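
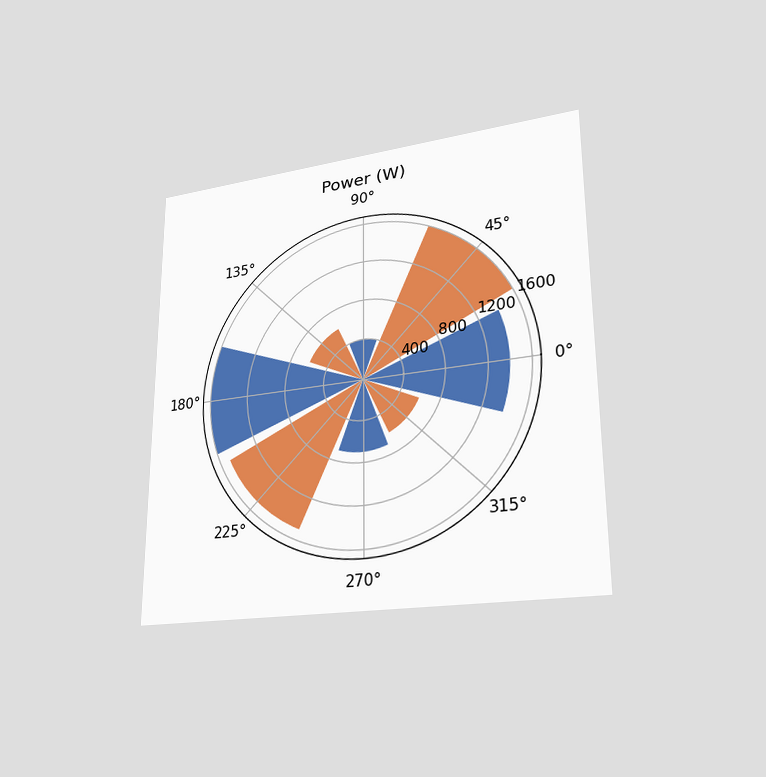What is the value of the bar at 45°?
The chart is viewed at a slight angle. The bar at 45° reaches 1600W on the radial axis.

1600W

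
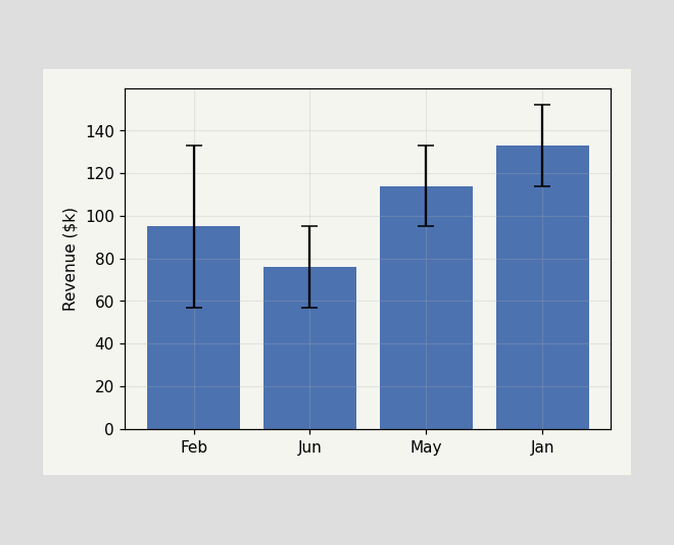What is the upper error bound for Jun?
The Jun bar's upper whisker reaches $95k.

$95k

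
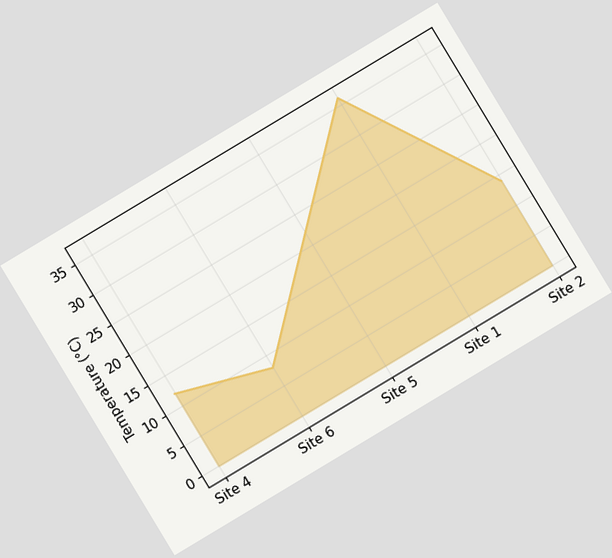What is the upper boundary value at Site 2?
14°C

The chart is tilted about 31° counter-clockwise. At Site 2 the upper boundary is at 14°C.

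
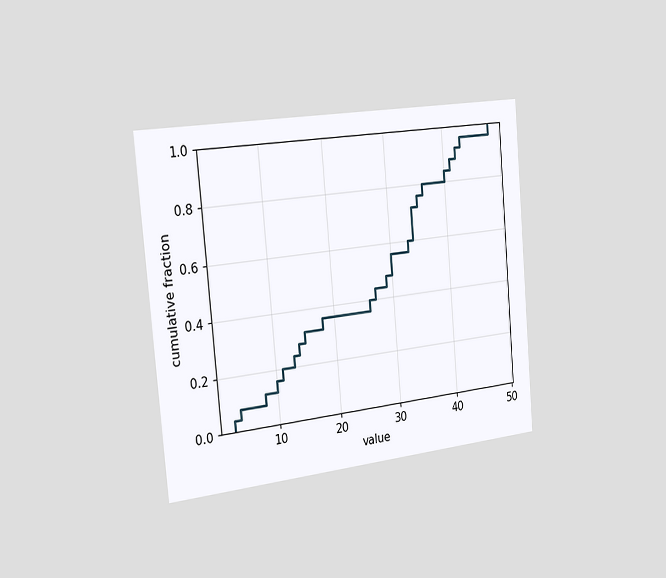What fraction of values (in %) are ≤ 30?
The chart is tilted about 5° counter-clockwise and viewed slightly from the left. At x=30 the ECDF step is at 56%.

56%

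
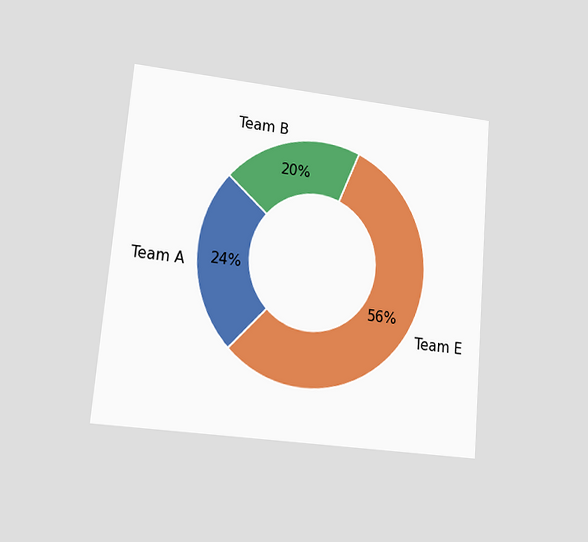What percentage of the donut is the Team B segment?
20%

The chart is tilted about 5° clockwise and viewed at a slight angle. The Team B segment takes up 20% of the ring.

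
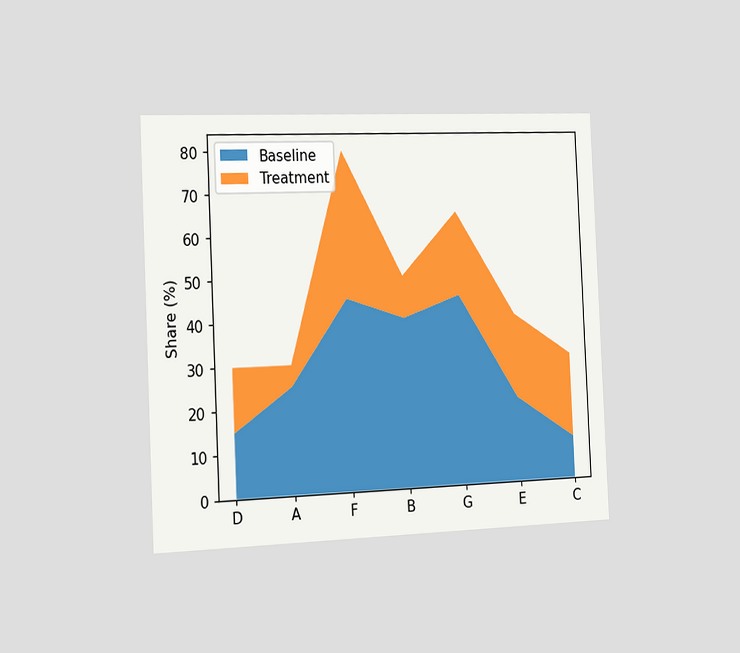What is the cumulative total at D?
30%

The chart is tilted about 3° counter-clockwise and viewed slightly from the left. The stacked total at D reaches 30%.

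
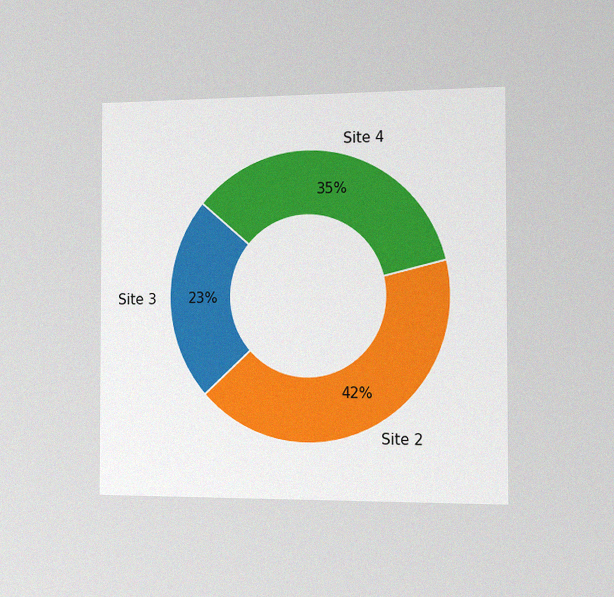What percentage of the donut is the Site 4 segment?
The chart is viewed slightly from the right, with some photo noise. The Site 4 segment takes up 35% of the ring.

35%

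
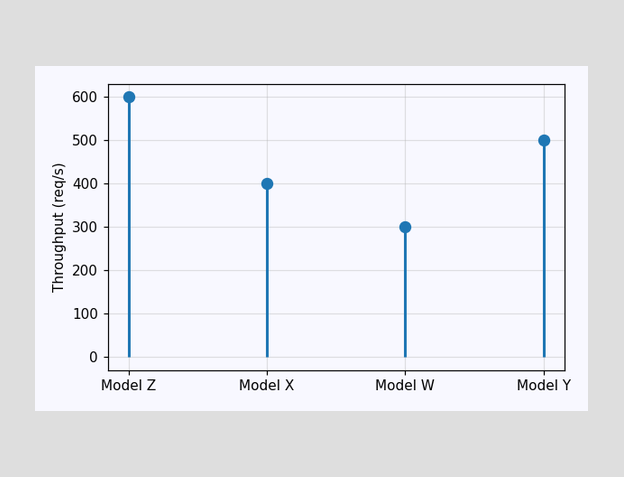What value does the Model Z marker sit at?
600req/s

The Model Z marker sits at 600req/s.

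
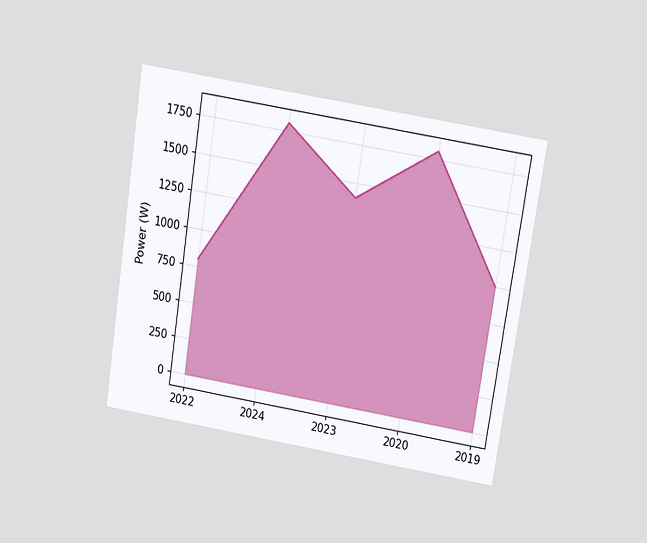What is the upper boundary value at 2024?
1800W

The chart is tilted about 9° clockwise and viewed slightly from above. At 2024 the upper boundary is at 1800W.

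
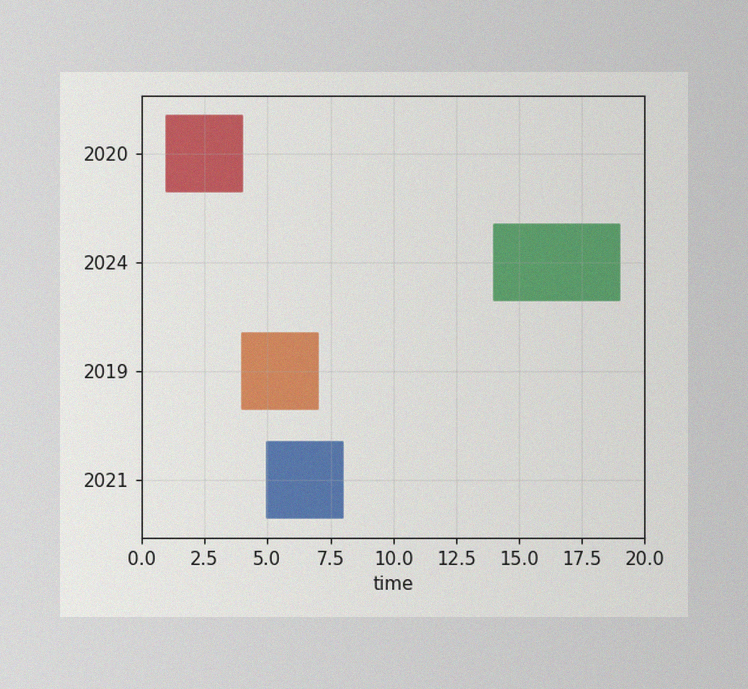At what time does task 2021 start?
5

The image has some photo noise and uneven lighting. The 2021 bar begins at t=5.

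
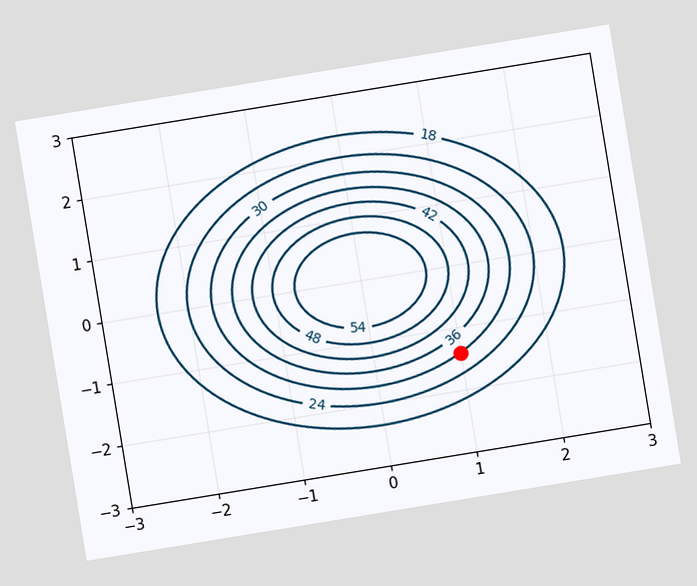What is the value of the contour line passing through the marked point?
30

The chart is tilted about 9° counter-clockwise. The marked point sits on the contour labelled 30.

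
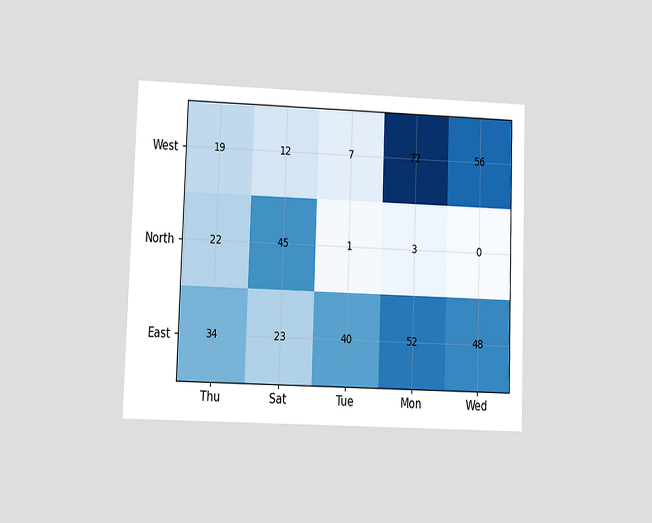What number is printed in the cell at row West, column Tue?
7

The chart is viewed at a slight angle. The (West, Tue) cell reads 7.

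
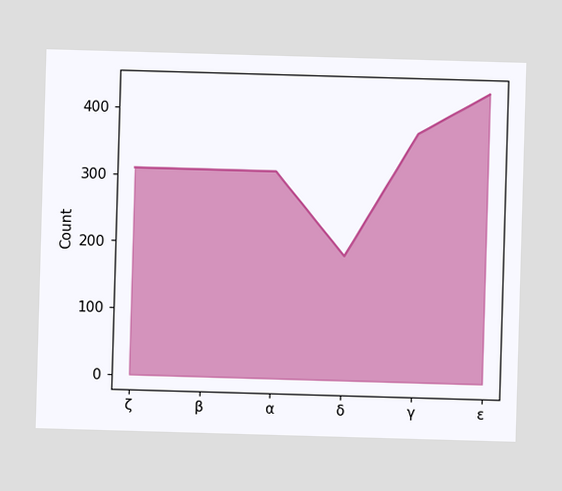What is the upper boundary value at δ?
186

At δ the upper boundary is at 186.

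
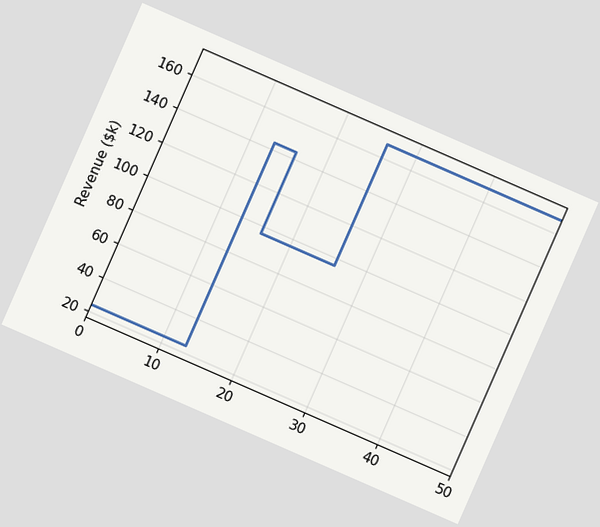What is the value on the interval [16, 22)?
$96k

The chart is tilted about 24° clockwise. On [16, 22) the step sits at $96k.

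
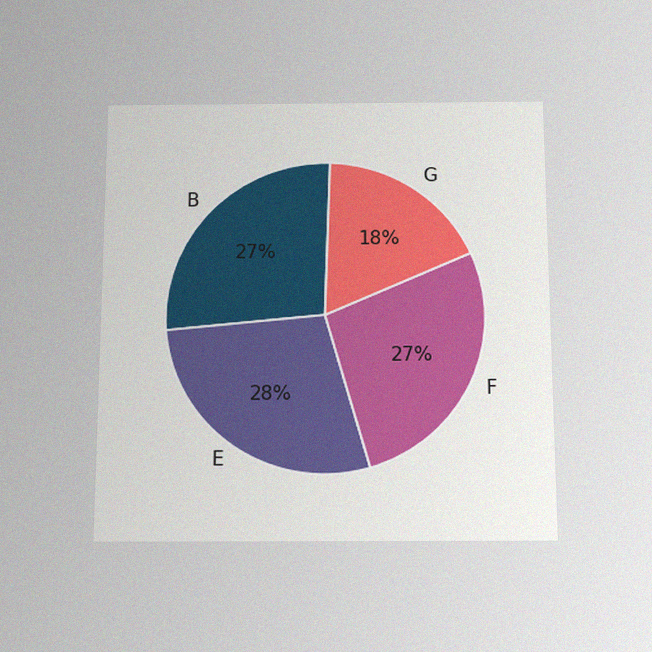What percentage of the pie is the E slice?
The chart is viewed slightly from below, with some photo noise. The E slice takes up 28% of the pie.

28%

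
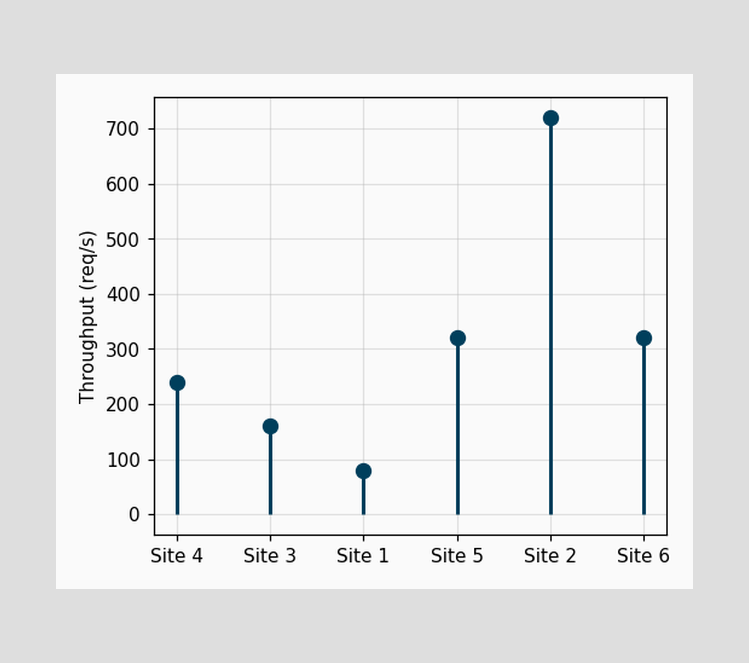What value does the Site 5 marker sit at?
320req/s

The Site 5 marker sits at 320req/s.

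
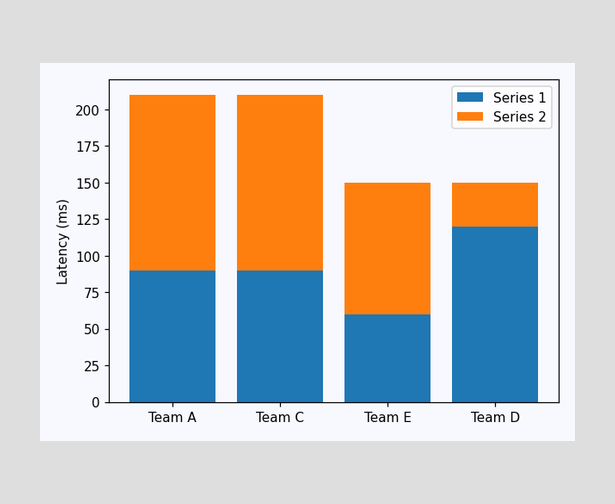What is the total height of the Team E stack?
The Team E stack's top reaches 150ms on the y-axis.

150ms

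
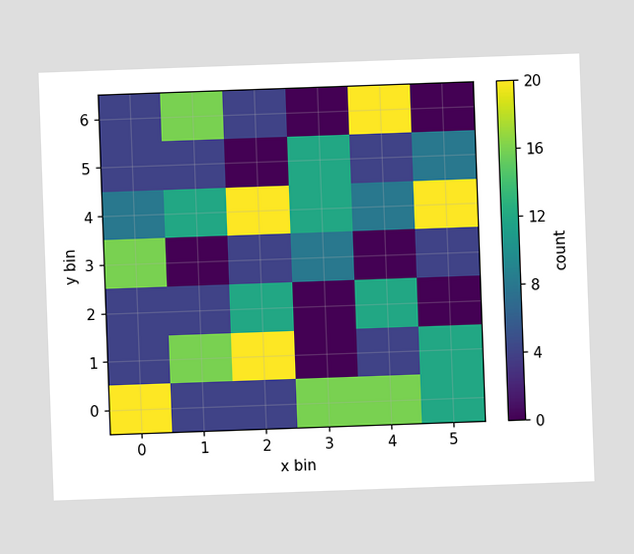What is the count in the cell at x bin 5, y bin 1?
The chart is tilted about 2° counter-clockwise. Matching the cell (5, 1) against the colorbar gives 12.

12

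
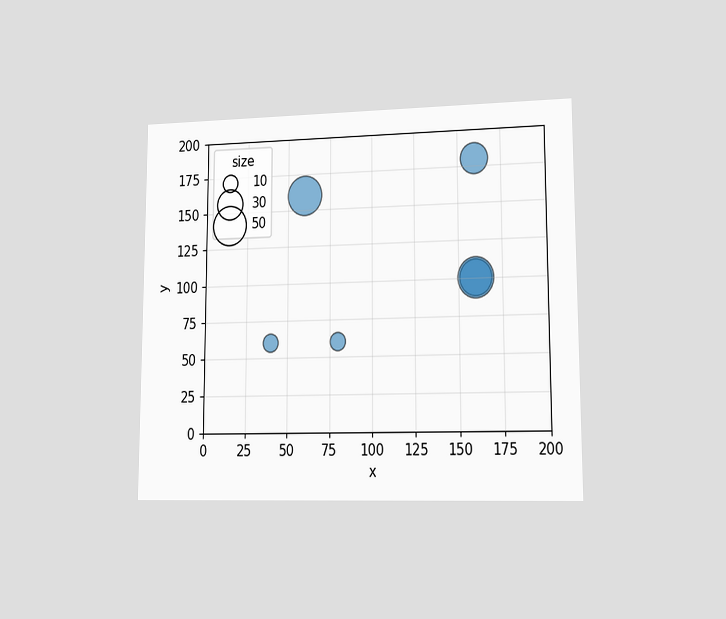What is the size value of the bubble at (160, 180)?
The chart is viewed at a slight angle. Matching the bubble at (160, 180) against the size legend gives 30.

30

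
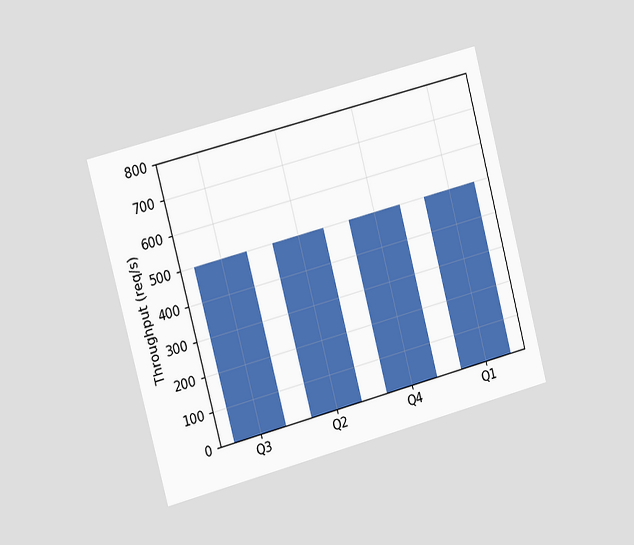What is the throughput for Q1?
The chart is tilted about 15° counter-clockwise and viewed slightly from the left. Reading along the chart's y-axis, the Q1 bar reaches 500req/s.

500req/s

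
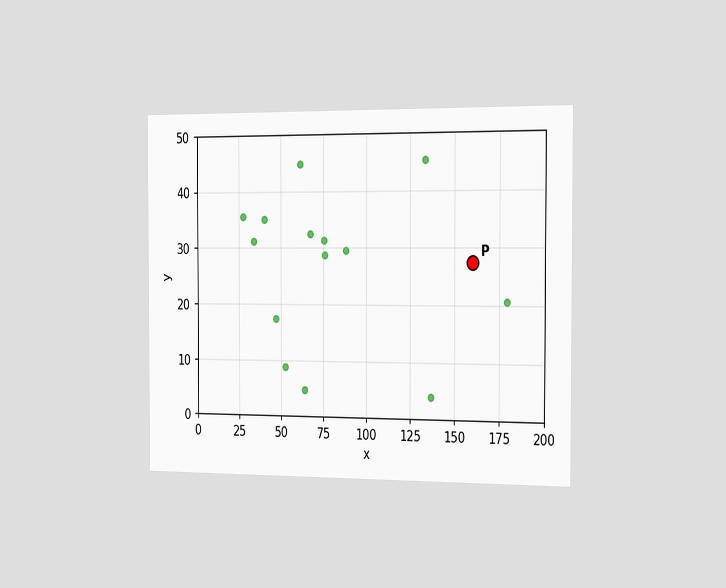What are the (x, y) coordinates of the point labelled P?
The chart is viewed slightly from the right. Following the gridlines from P to each axis, P sits at (160, 27.5).

(160, 27.5)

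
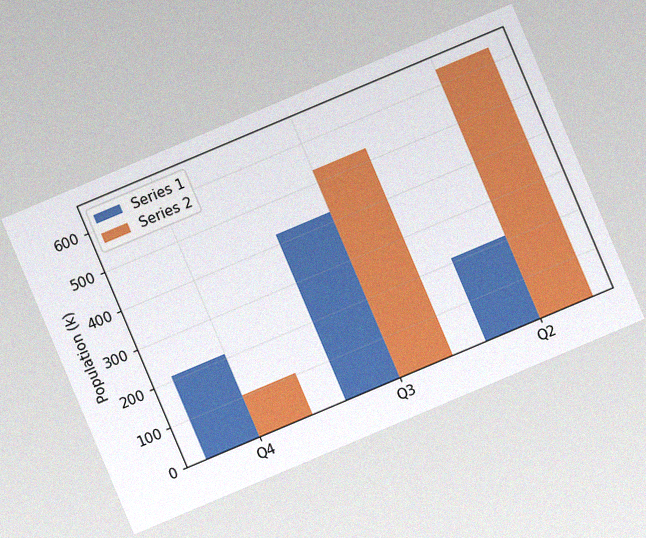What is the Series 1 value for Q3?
424k

The chart is tilted about 23° counter-clockwise, with some photo noise. The Series 1 bar at Q3 reaches 424k on the y-axis.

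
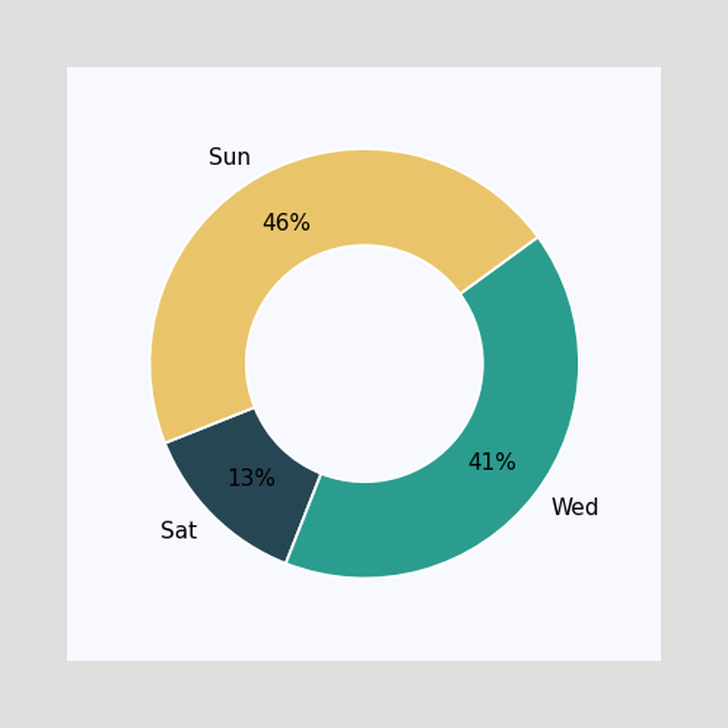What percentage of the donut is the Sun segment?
46%

The Sun segment takes up 46% of the ring.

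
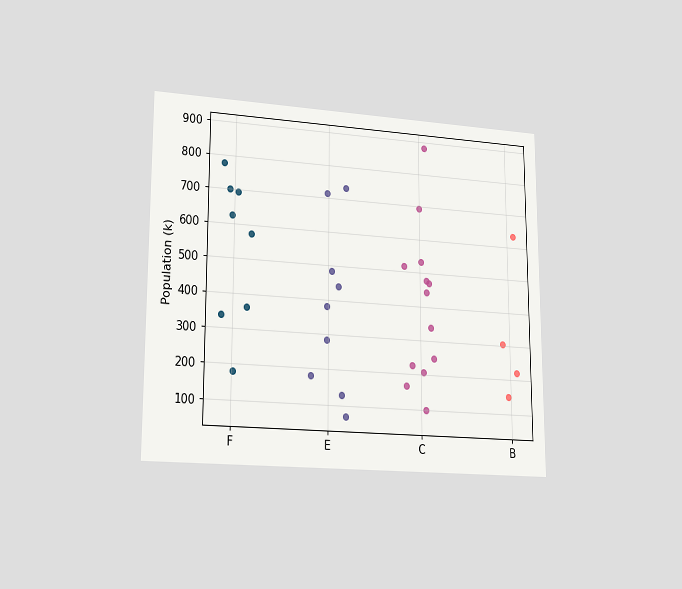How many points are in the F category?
8

The chart is viewed at a slight angle. Counting the markers in the F column gives 8.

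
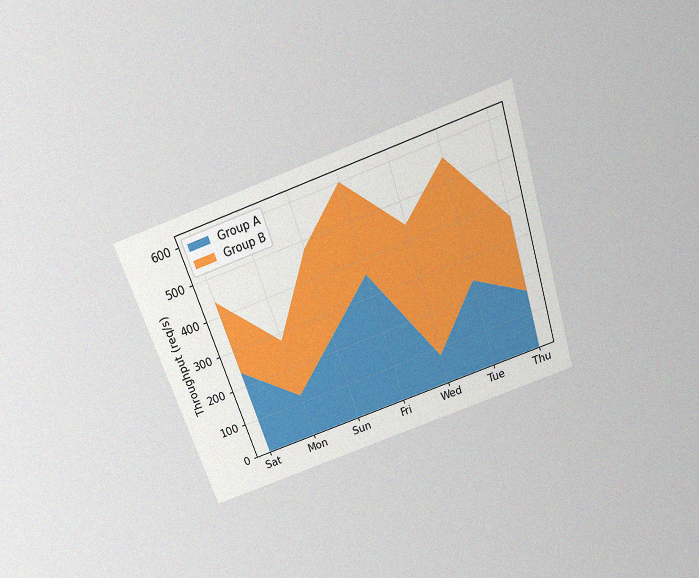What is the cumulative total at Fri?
The chart is tilted about 18° counter-clockwise and viewed slightly from above, with some photo noise. The stacked total at Fri reaches 600req/s.

600req/s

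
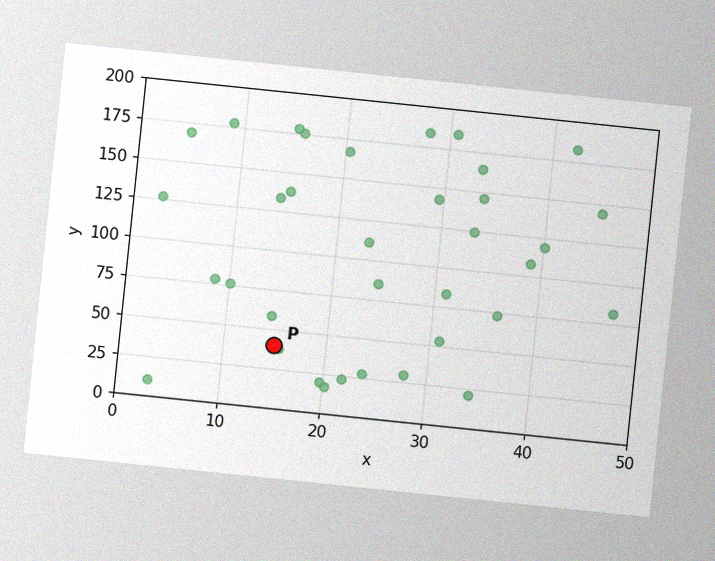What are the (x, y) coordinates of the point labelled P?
The chart is tilted about 6° clockwise, with some photo noise. Following the gridlines from P to each axis, P sits at (15, 40).

(15, 40)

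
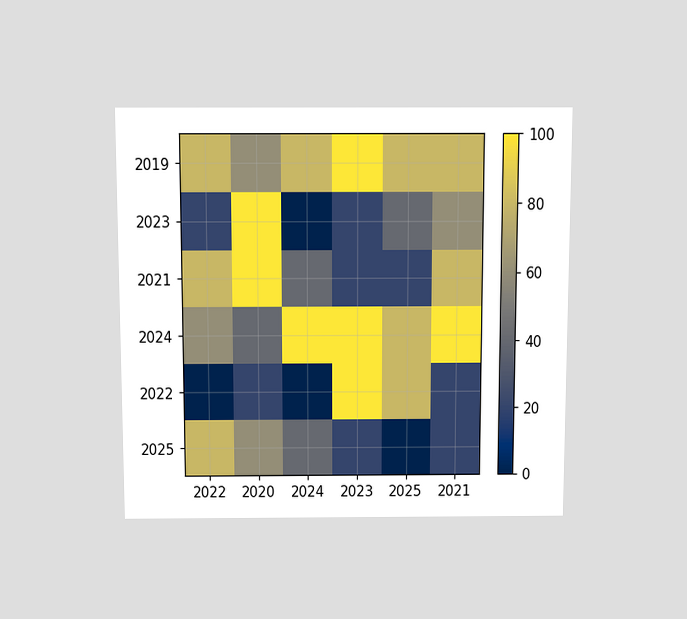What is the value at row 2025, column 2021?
20

The chart is viewed slightly from above. Matching cell (2025, 2021) against the colorbar gives 20.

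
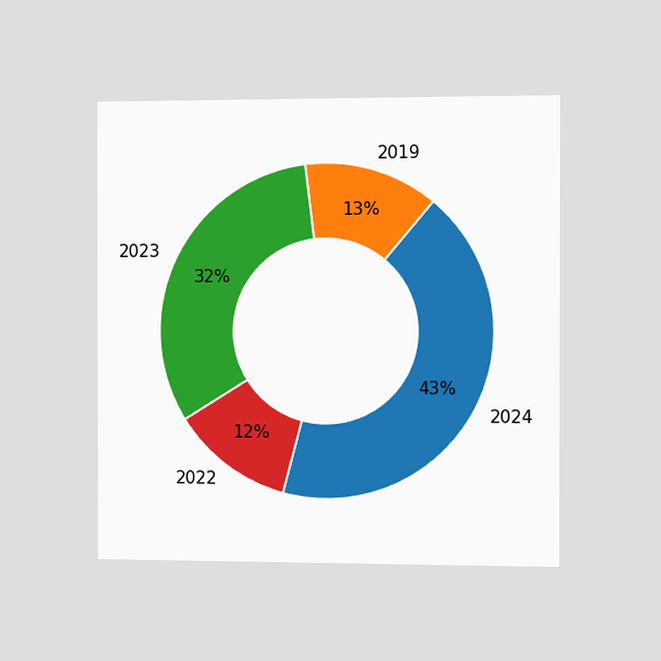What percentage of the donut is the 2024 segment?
43%

The chart is viewed slightly from the right. The 2024 segment takes up 43% of the ring.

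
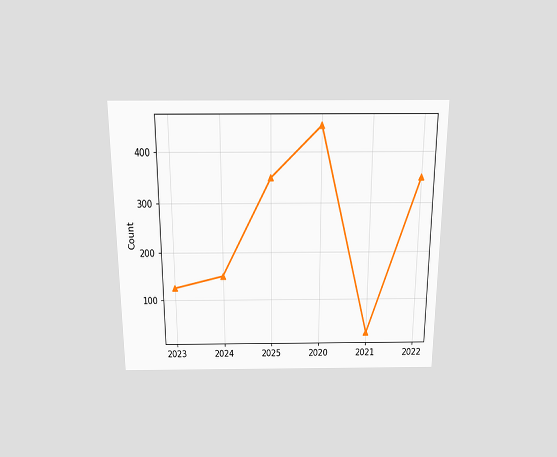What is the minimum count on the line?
25

The chart is viewed slightly from above. The lowest point is at 2021, and reading across to the y-axis gives 25.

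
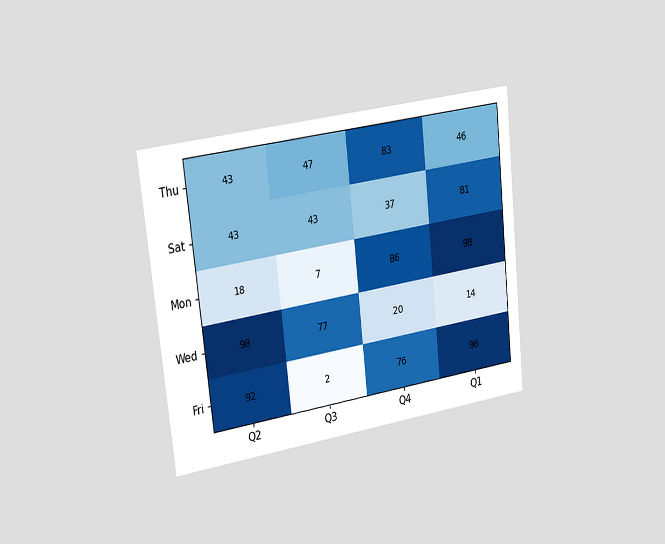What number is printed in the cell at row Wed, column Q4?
20

The chart is tilted about 6° counter-clockwise and viewed slightly from the left. The (Wed, Q4) cell reads 20.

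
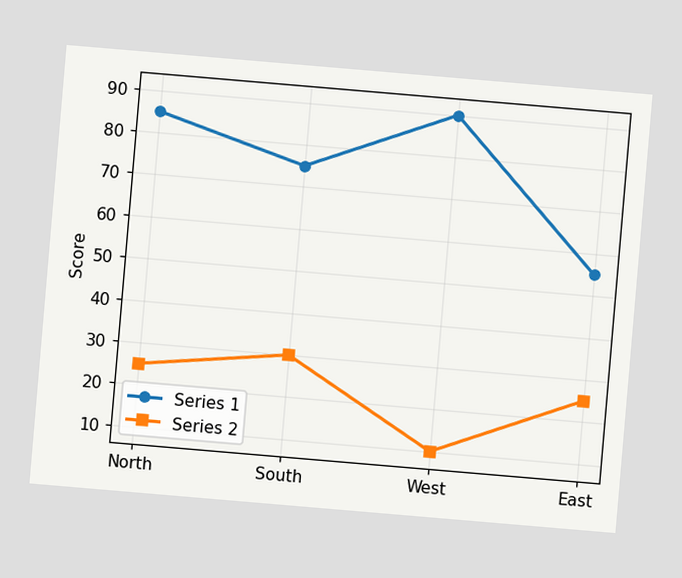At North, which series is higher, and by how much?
The chart is tilted about 5° clockwise. At North, Series 1 sits above the other line by 60.

Series 1, by 60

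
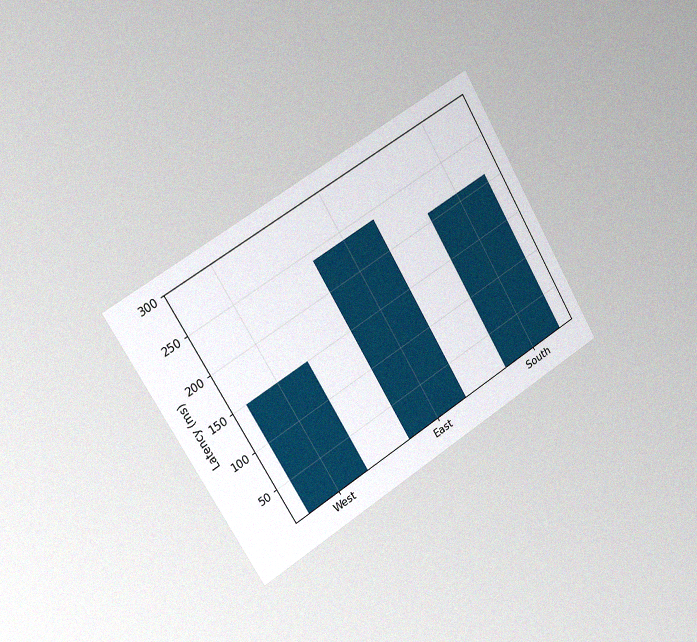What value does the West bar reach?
150ms

The chart is tilted about 31° counter-clockwise and viewed slightly from the left, with some photo noise. Reading along the chart's y-axis, the West bar reaches 150ms.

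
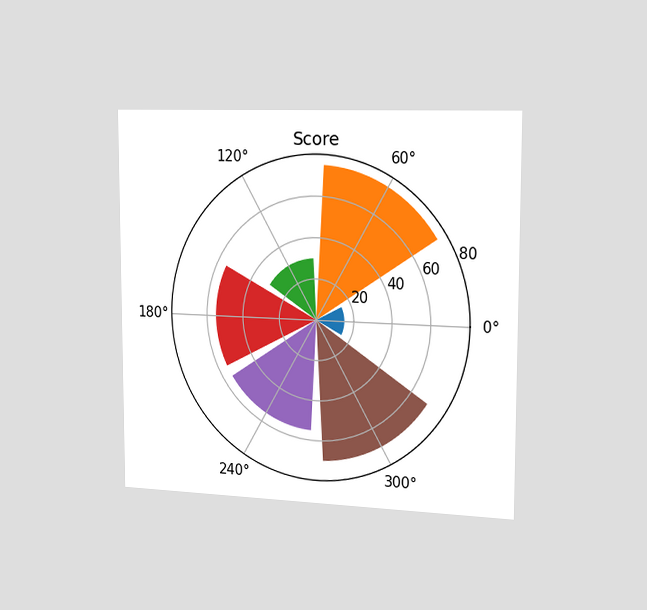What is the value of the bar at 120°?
The chart is viewed slightly from the right. The bar at 120° reaches 30 on the radial axis.

30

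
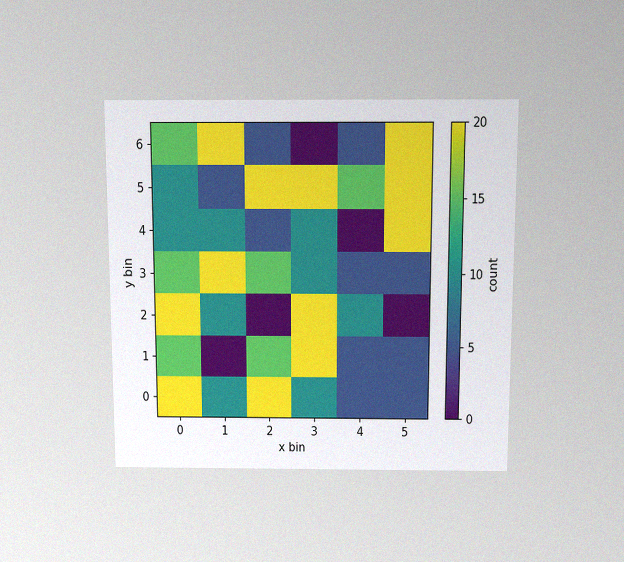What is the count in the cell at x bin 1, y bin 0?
10

The chart is viewed slightly from above, with some photo noise. Matching the cell (1, 0) against the colorbar gives 10.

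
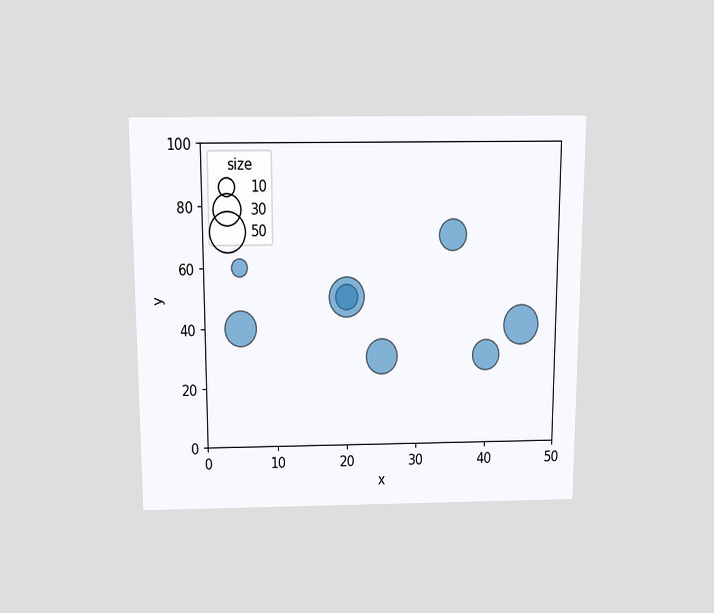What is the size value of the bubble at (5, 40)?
The chart is viewed slightly from above. Matching the bubble at (5, 40) against the size legend gives 40.

40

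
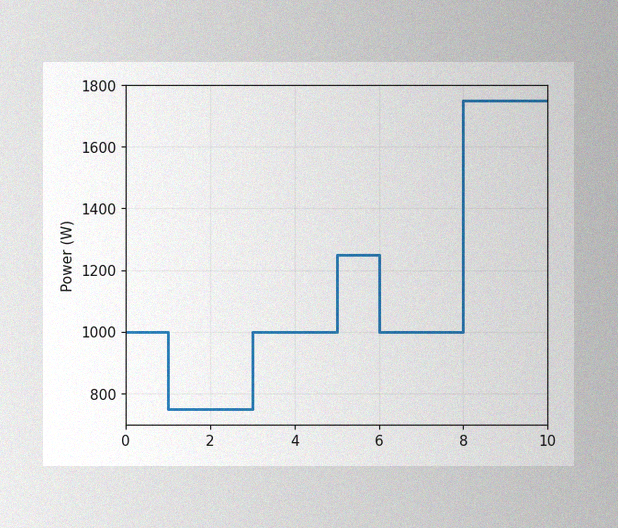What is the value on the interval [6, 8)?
1000W

The image has some photo noise and uneven lighting. On [6, 8) the step sits at 1000W.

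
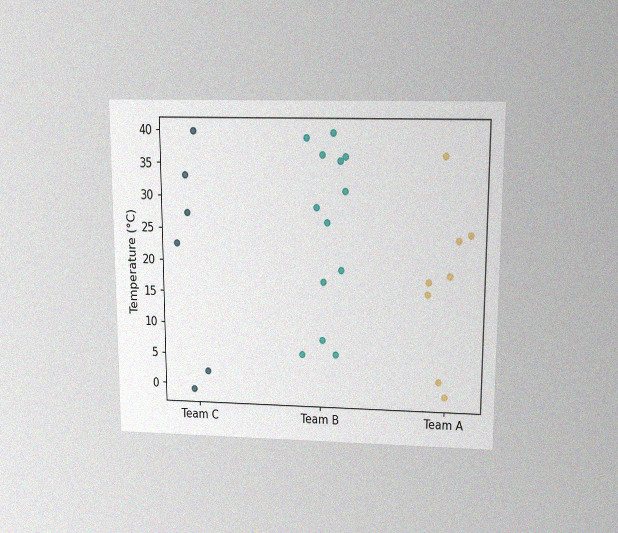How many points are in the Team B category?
The chart is viewed slightly from above, with some photo noise. Counting the markers in the Team B column gives 13.

13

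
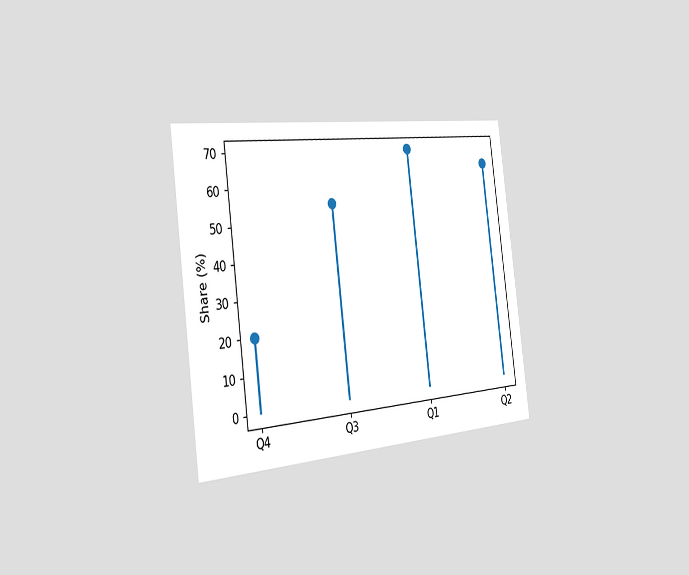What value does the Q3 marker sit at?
55%

The chart is tilted about 7° counter-clockwise and viewed slightly from the left. The Q3 marker sits at 55%.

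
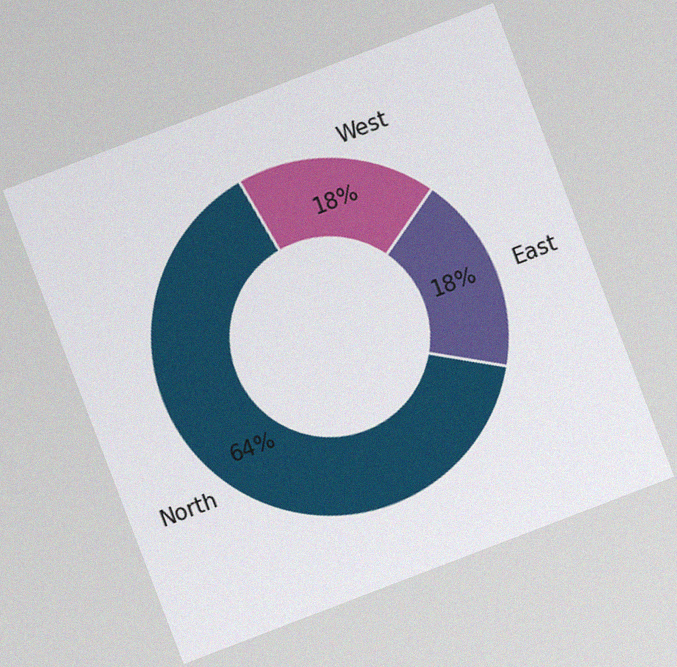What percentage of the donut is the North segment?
64%

The chart is tilted about 21° counter-clockwise, with some photo noise. The North segment takes up 64% of the ring.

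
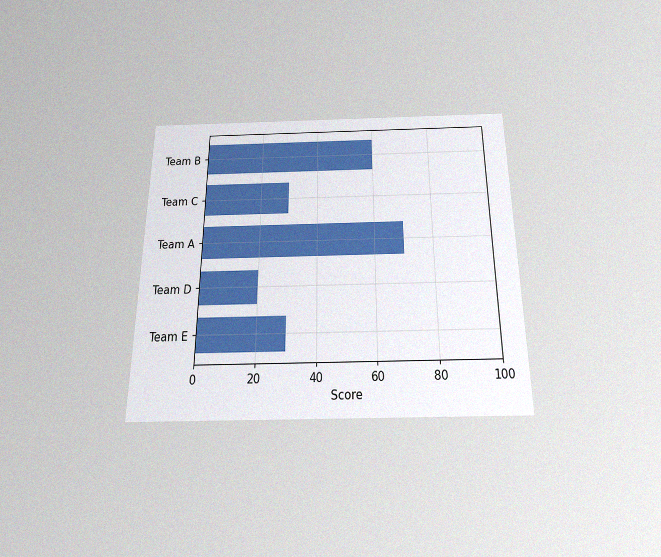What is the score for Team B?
60

The chart is viewed slightly from below, with some photo noise. Reading along the chart's x-axis, the Team B bar reaches 60.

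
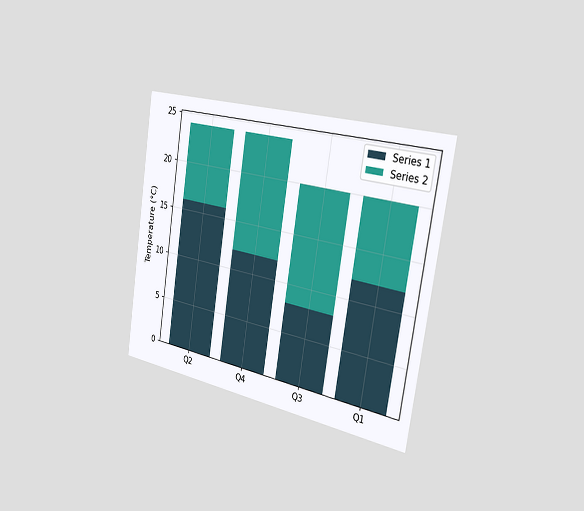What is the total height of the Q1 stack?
20°C

The chart is tilted about 9° clockwise and viewed slightly from the right. The Q1 stack's top reaches 20°C on the y-axis.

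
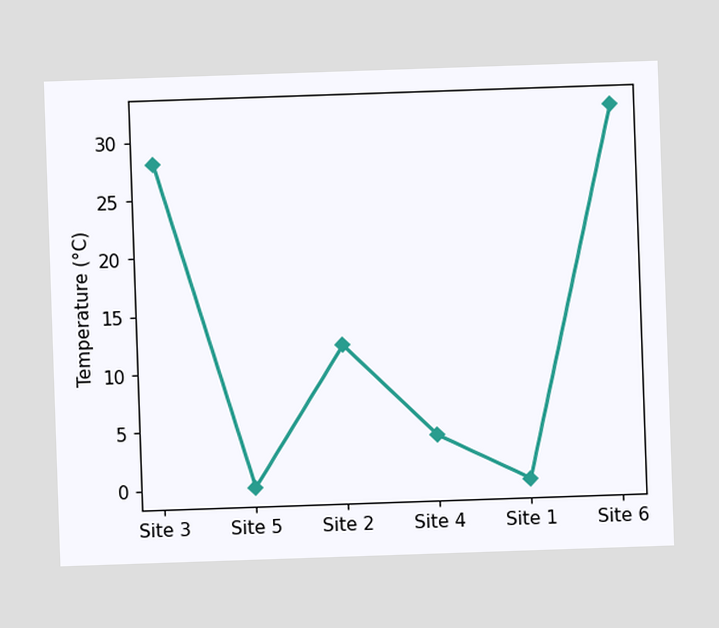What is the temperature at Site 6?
32°C

At Site 6, the line is at 32°C.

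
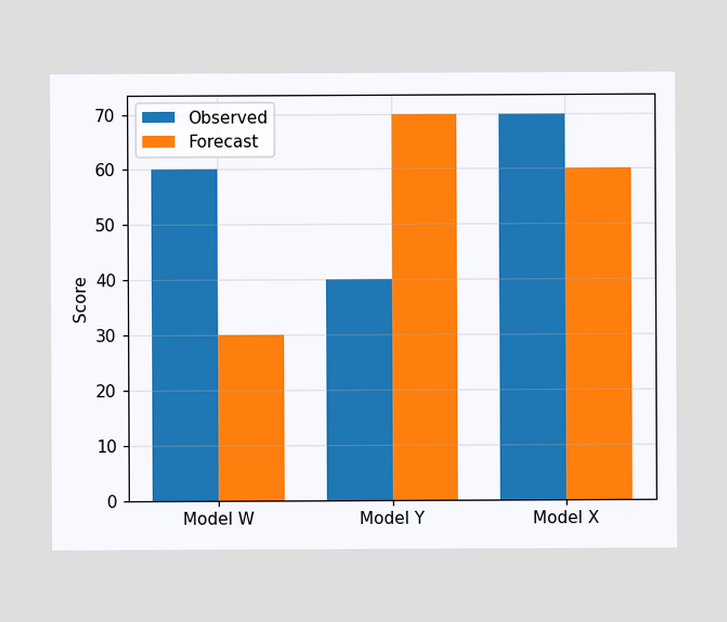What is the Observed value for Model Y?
40

The Observed bar at Model Y reaches 40 on the y-axis.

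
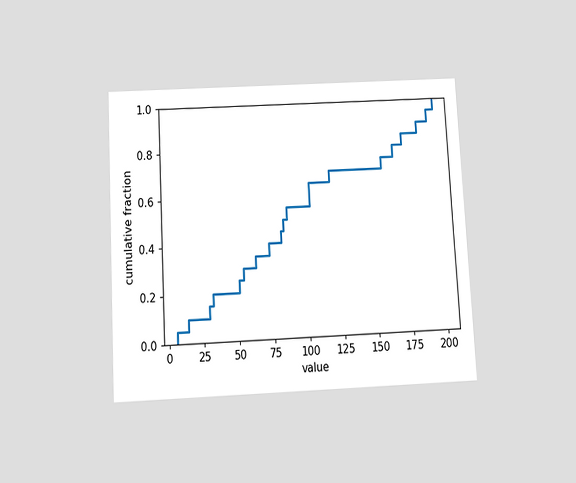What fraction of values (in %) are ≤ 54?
The chart is tilted about 3° counter-clockwise and viewed slightly from below. At x=54 the ECDF step is at 30%.

30%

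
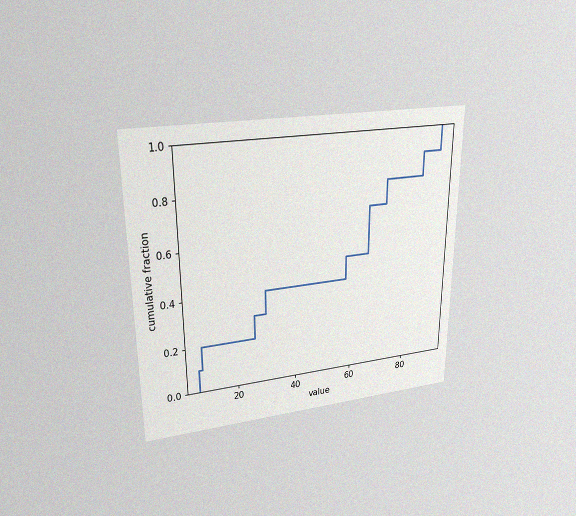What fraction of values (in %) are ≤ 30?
The chart is viewed at a slight angle, with some photo noise. At x=30 the ECDF step is at 40%.

40%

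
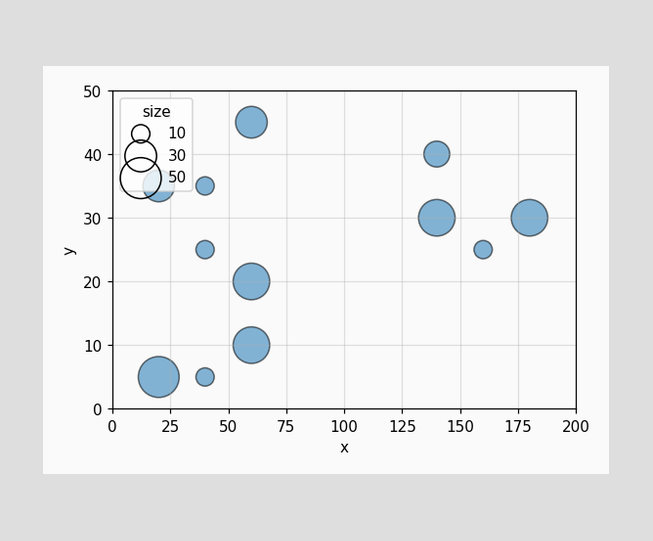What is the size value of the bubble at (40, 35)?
Matching the bubble at (40, 35) against the size legend gives 10.

10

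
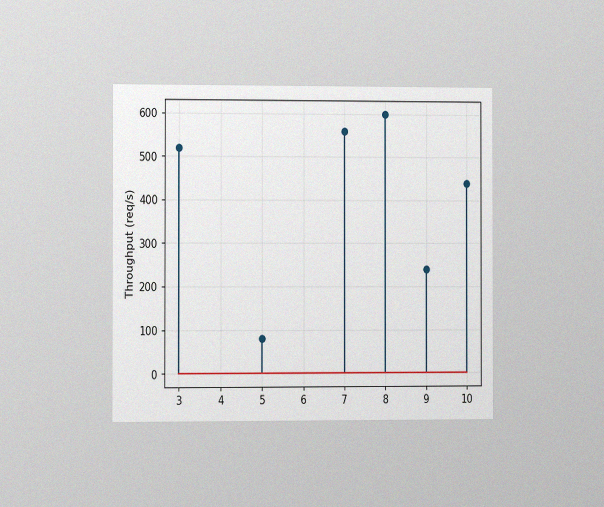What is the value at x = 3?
520req/s

The chart is viewed slightly from the left, with some photo noise. The stem at x=3 reaches 520req/s.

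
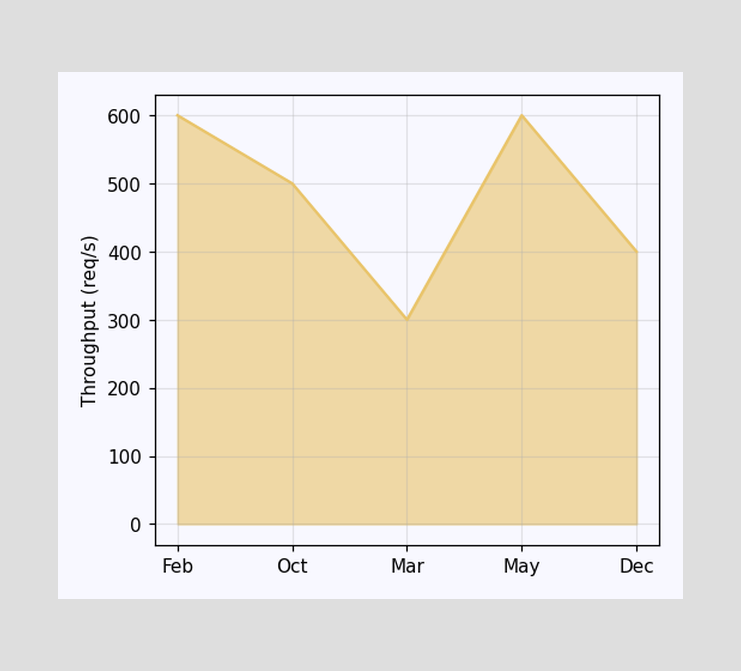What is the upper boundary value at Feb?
600req/s

At Feb the upper boundary is at 600req/s.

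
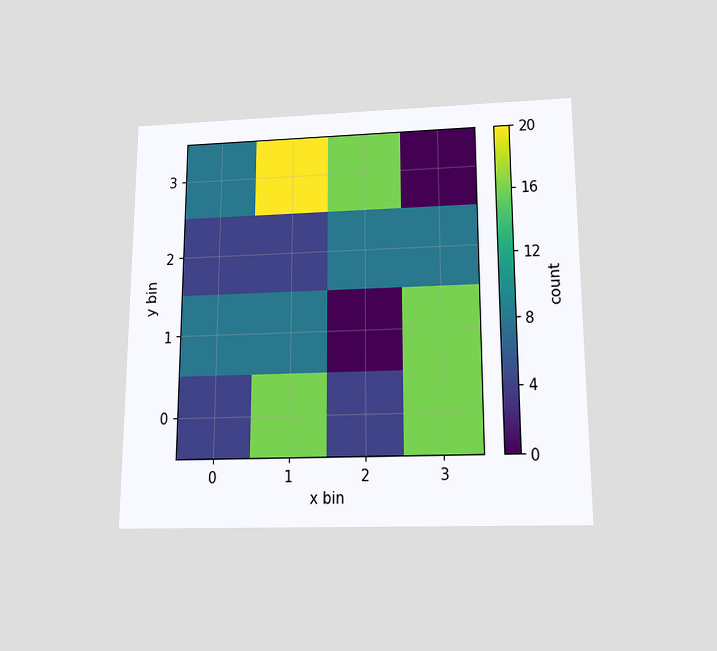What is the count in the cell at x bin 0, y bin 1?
The chart is viewed slightly from below. Matching the cell (0, 1) against the colorbar gives 8.

8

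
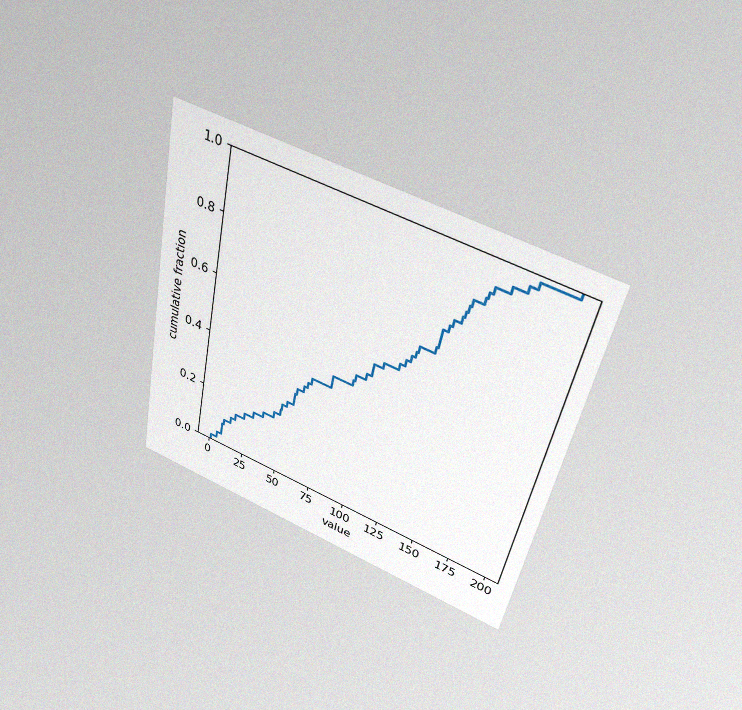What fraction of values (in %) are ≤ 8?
The chart is tilted about 11° clockwise and viewed slightly from above, with some photo noise. At x=8 the ECDF step is at 8%.

8%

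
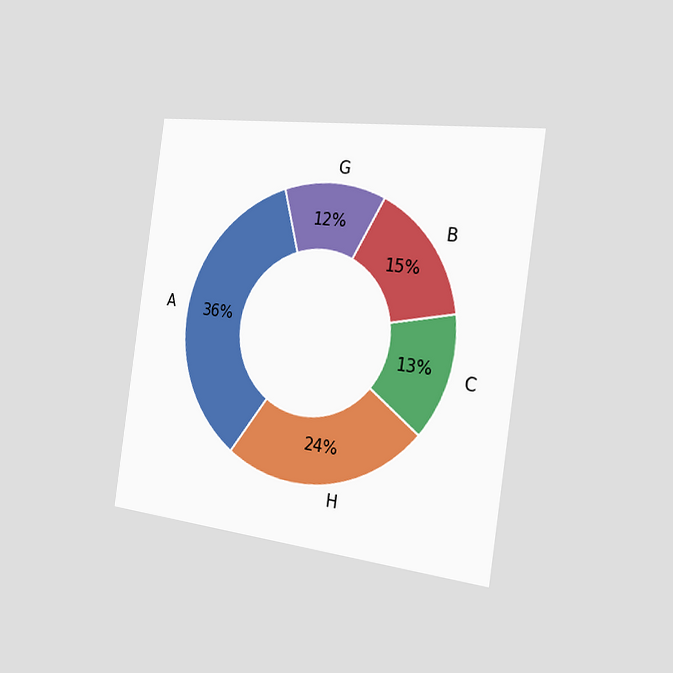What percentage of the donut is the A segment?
36%

The chart is tilted about 8° clockwise and viewed slightly from the right. The A segment takes up 36% of the ring.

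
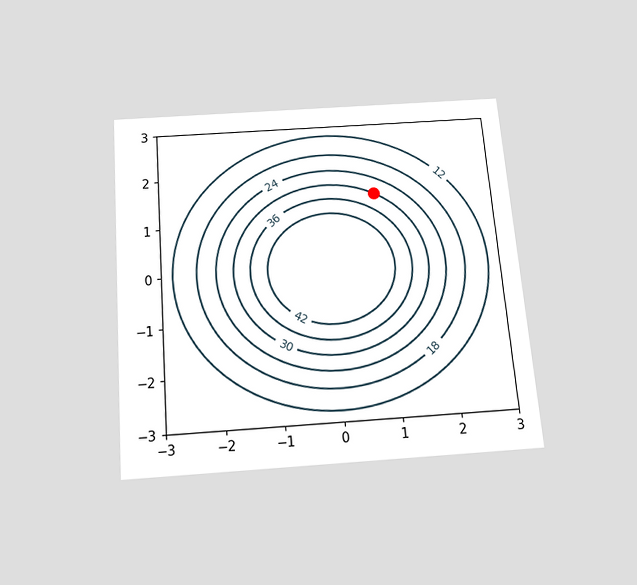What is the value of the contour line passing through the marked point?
30

The chart is tilted about 5° counter-clockwise and viewed slightly from below. The marked point sits on the contour labelled 30.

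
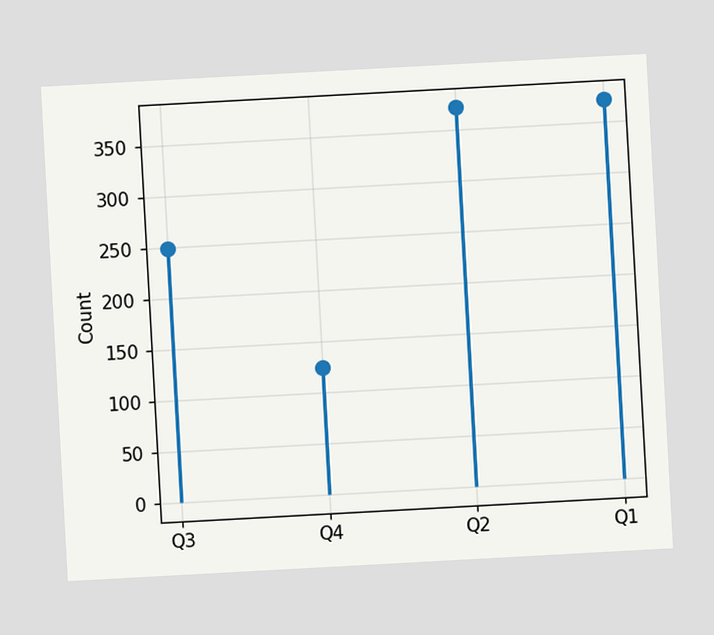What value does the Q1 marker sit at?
The chart is tilted about 3° counter-clockwise. The Q1 marker sits at 372.

372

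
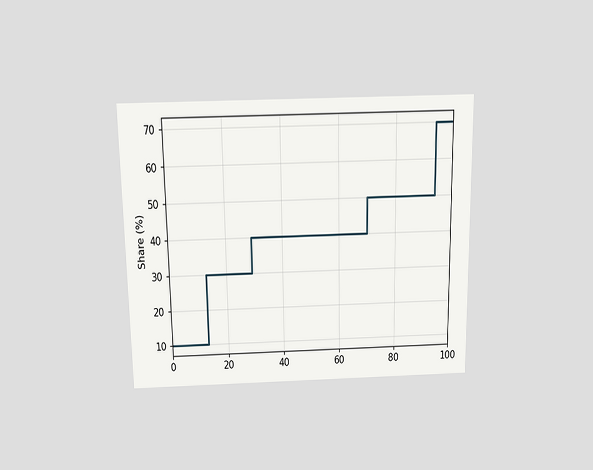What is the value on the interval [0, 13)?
The chart is viewed slightly from above. On [0, 13) the step sits at 10%.

10%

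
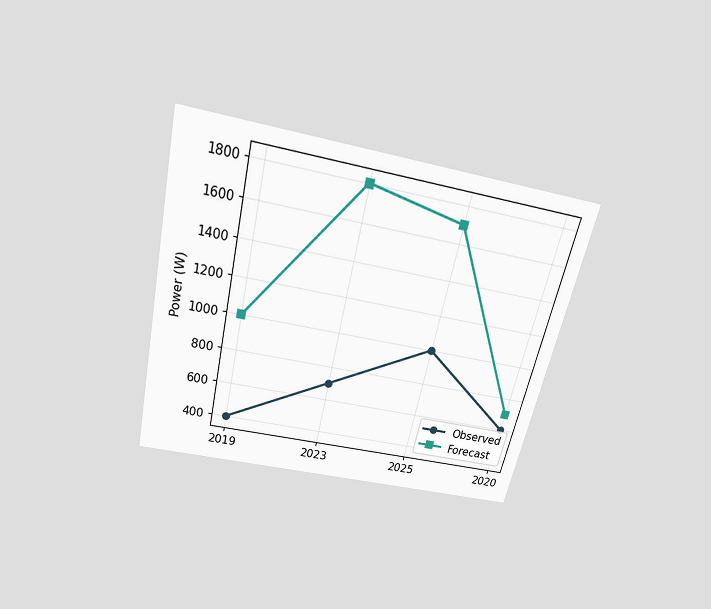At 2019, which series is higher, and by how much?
Forecast, by 600W

The chart is tilted about 13° clockwise and viewed slightly from above. At 2019, Forecast sits above the other line by 600W.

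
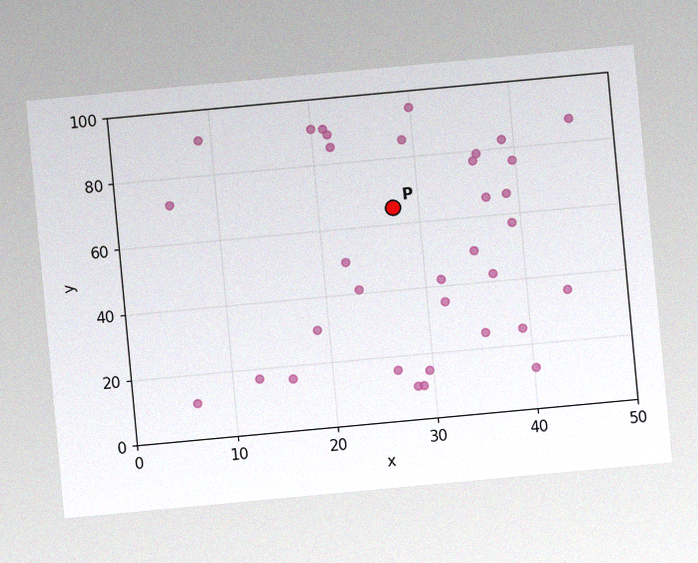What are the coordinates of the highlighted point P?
(27.5, 65)

The chart is tilted about 5° counter-clockwise, with some photo noise. Following the gridlines from P to each axis, P sits at (27.5, 65).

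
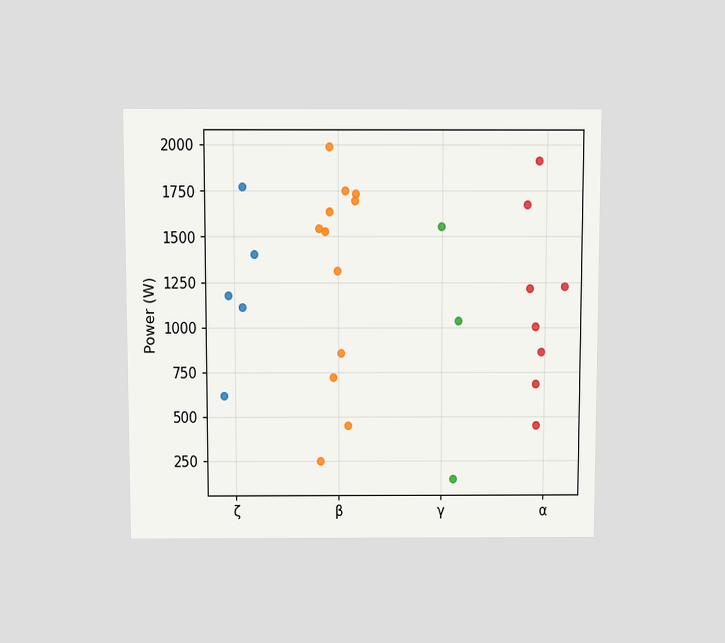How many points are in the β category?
The chart is viewed slightly from above. Counting the markers in the β column gives 12.

12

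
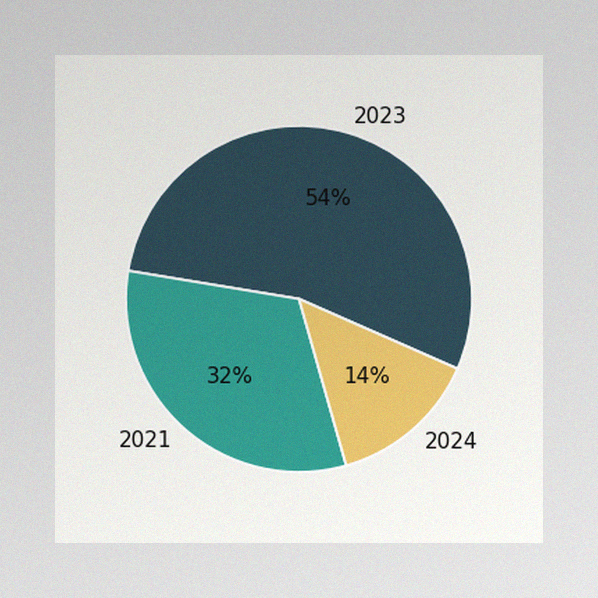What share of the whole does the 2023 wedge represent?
The image has some photo noise and uneven lighting. The 2023 slice takes up 54% of the pie.

54%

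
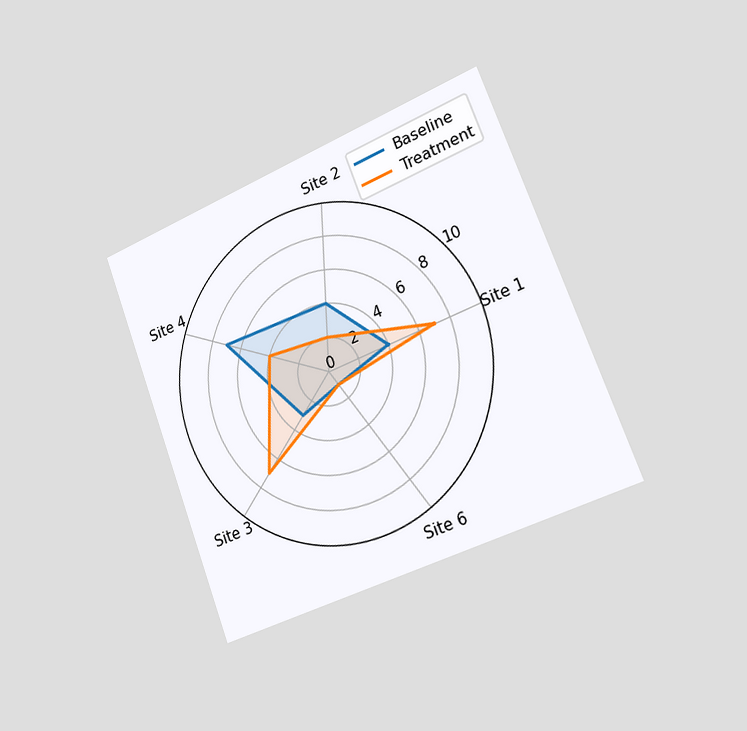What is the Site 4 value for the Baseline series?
7

The chart is tilted about 21° counter-clockwise and viewed slightly from the right. On the Site 4 axis, Baseline reaches 7.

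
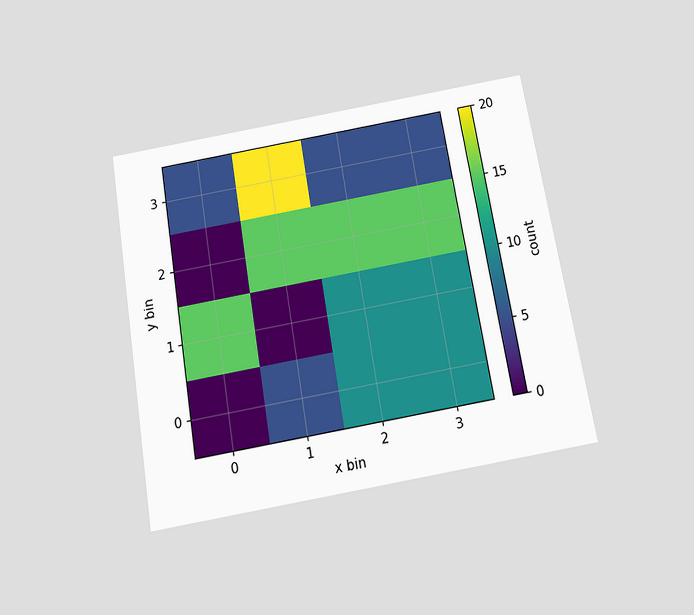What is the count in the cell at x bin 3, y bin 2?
The chart is tilted about 10° counter-clockwise and viewed slightly from below. Matching the cell (3, 2) against the colorbar gives 15.

15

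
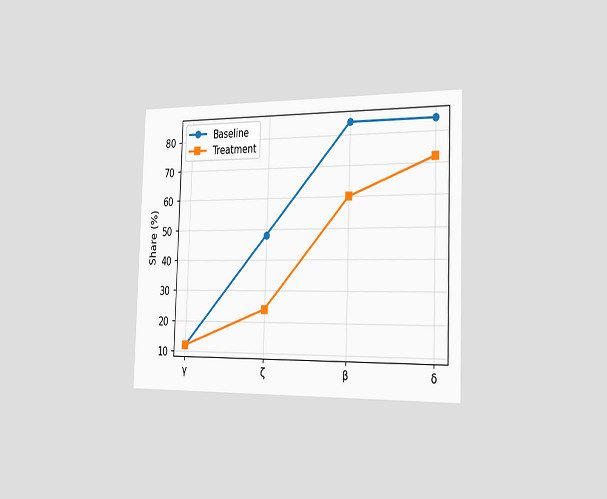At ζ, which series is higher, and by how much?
Baseline, by 24%

The chart is viewed slightly from the right. At ζ, Baseline sits above the other line by 24%.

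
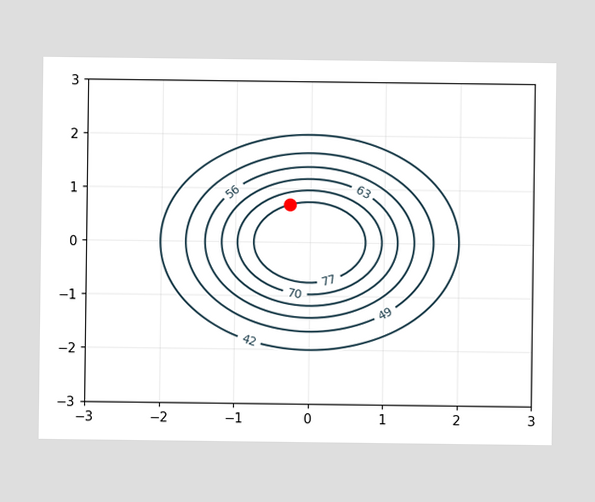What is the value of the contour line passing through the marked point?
The marked point sits on the contour labelled 77.

77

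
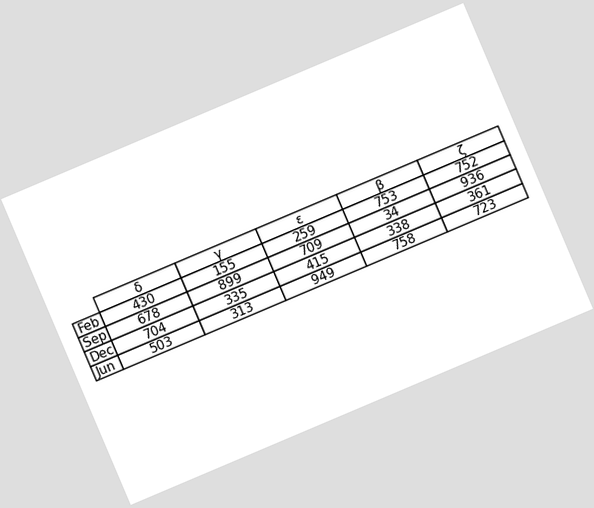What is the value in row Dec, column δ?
The chart is tilted about 23° counter-clockwise. The (Dec, δ) cell reads 704.

704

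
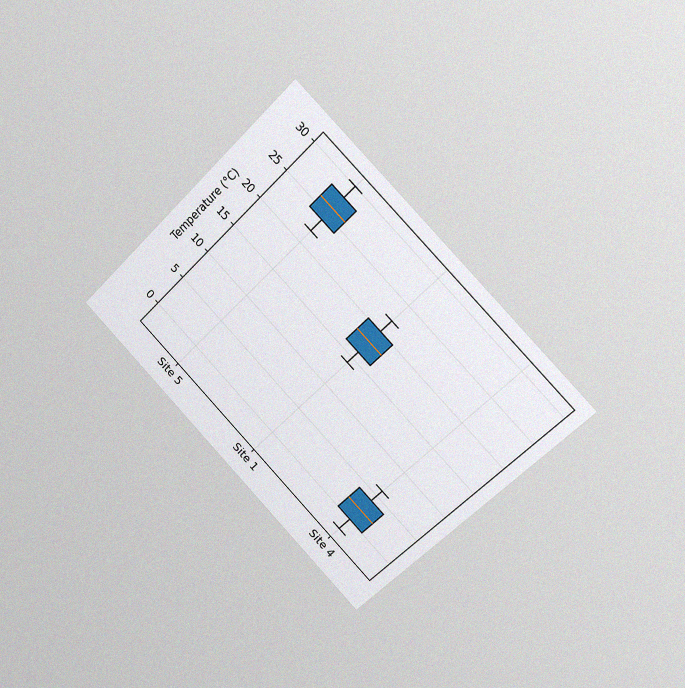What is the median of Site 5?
26°C

The chart is tilted about 45° clockwise and viewed slightly from the right, with some photo noise. The median line in the Site 5 box sits at 26°C.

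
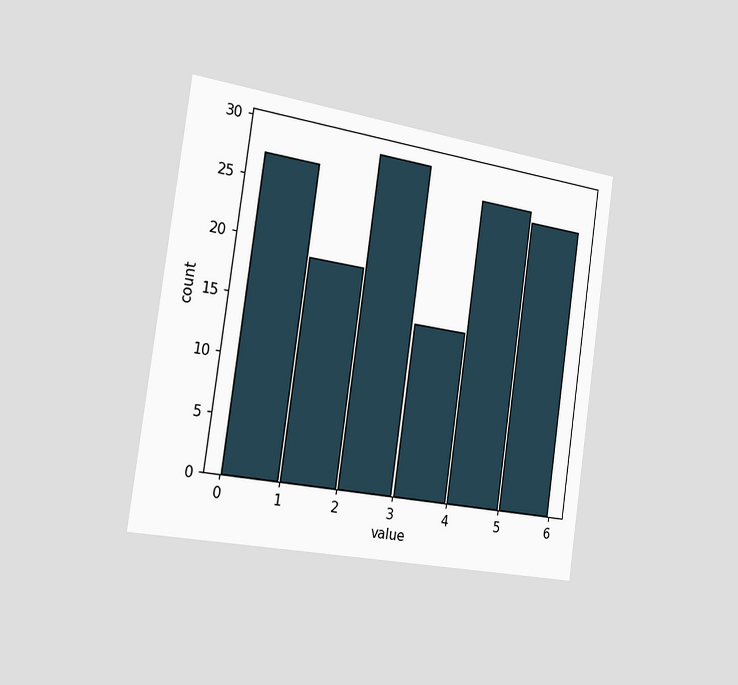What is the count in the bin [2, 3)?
The chart is tilted about 8° clockwise and viewed slightly from the left. The [2, 3) bin has height 29.

29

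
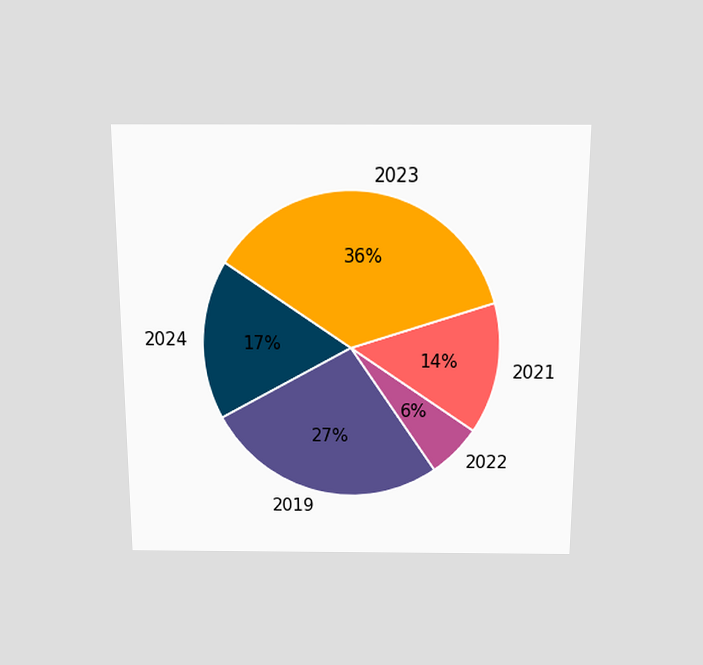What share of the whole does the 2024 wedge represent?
17%

The chart is viewed slightly from above. The 2024 slice takes up 17% of the pie.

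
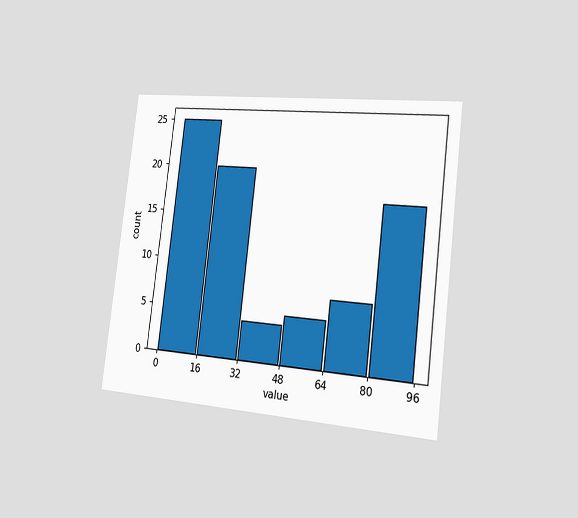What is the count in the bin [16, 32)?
The chart is tilted about 7° clockwise and viewed slightly from the right. The [16, 32) bin has height 20.

20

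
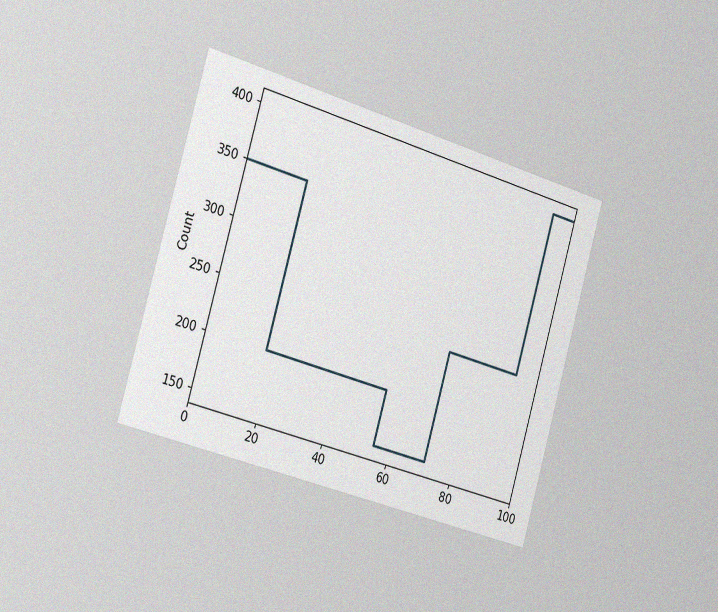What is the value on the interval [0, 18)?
350

The chart is tilted about 16° clockwise and viewed slightly from the left, with some photo noise. On [0, 18) the step sits at 350.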